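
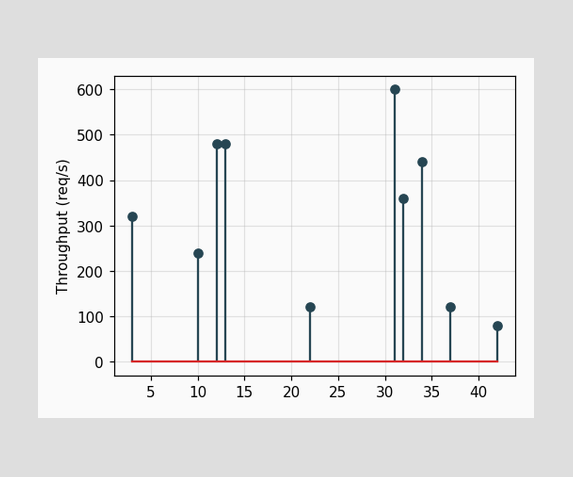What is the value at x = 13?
480req/s

The stem at x=13 reaches 480req/s.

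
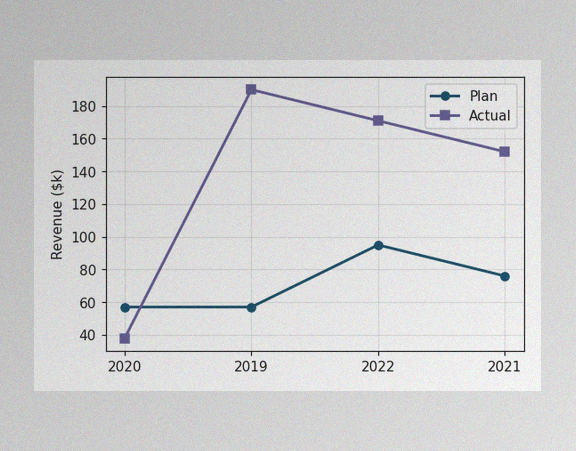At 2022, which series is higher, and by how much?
Actual, by $76k

The image has some photo noise and uneven lighting. At 2022, Actual sits above the other line by $76k.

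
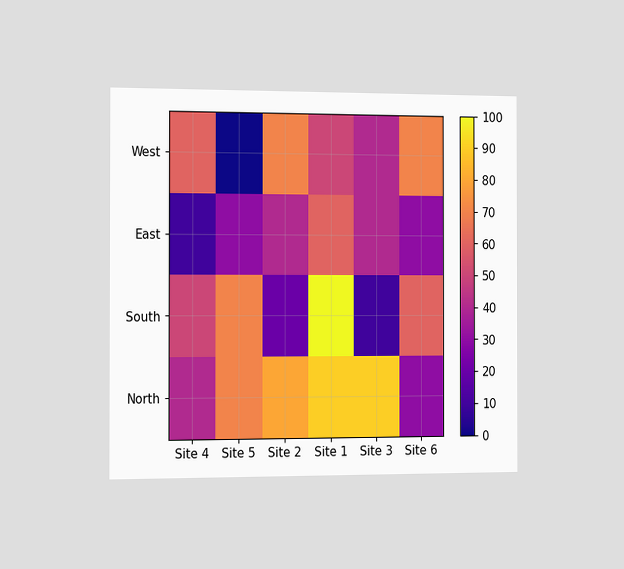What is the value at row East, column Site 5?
The chart is viewed slightly from the left. Matching cell (East, Site 5) against the colorbar gives 30.

30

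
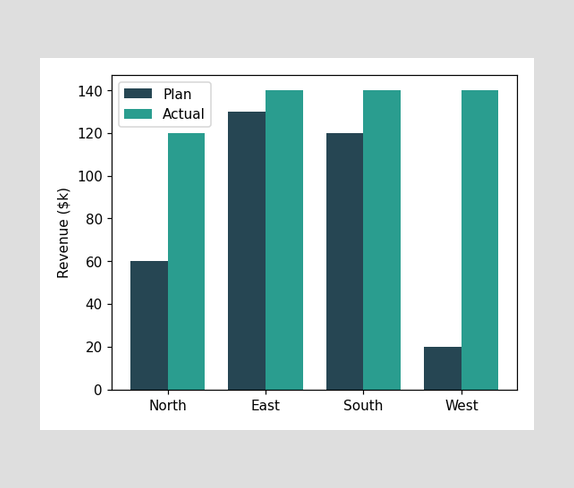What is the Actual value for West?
$140k

The Actual bar at West reaches $140k on the y-axis.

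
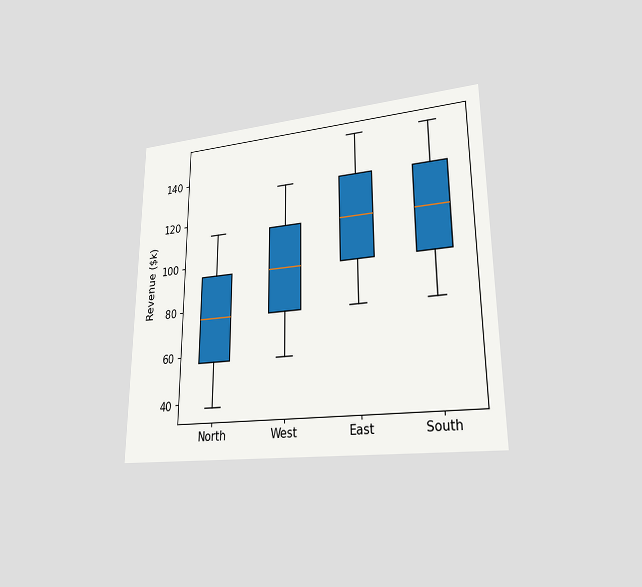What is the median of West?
The chart is viewed at a slight angle. The median line in the West box sits at $95k.

$95k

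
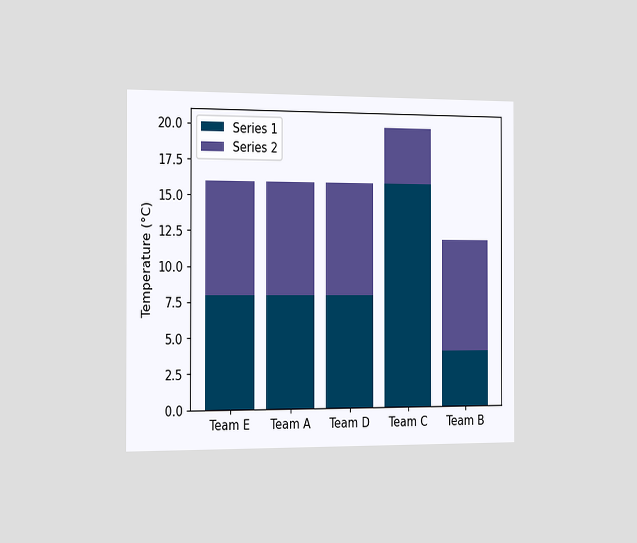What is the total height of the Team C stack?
The chart is viewed slightly from the left. The Team C stack's top reaches 20°C on the y-axis.

20°C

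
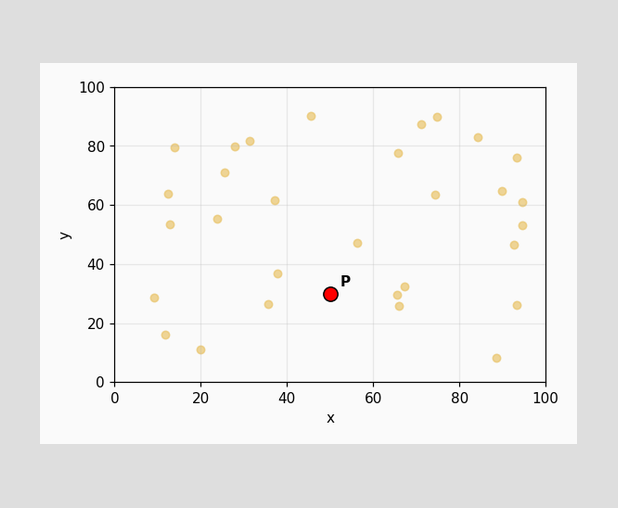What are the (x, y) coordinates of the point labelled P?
(50, 30)

Following the gridlines from P to each axis, P sits at (50, 30).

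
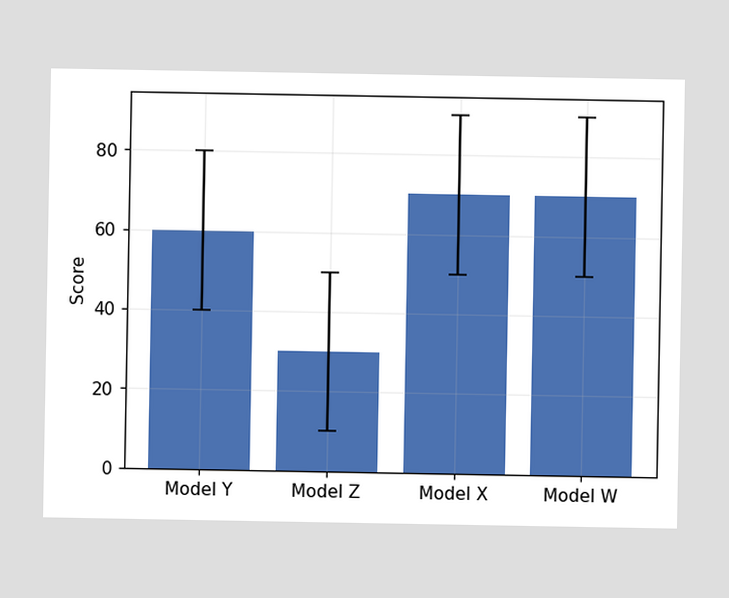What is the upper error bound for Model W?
The Model W bar's upper whisker reaches 90.

90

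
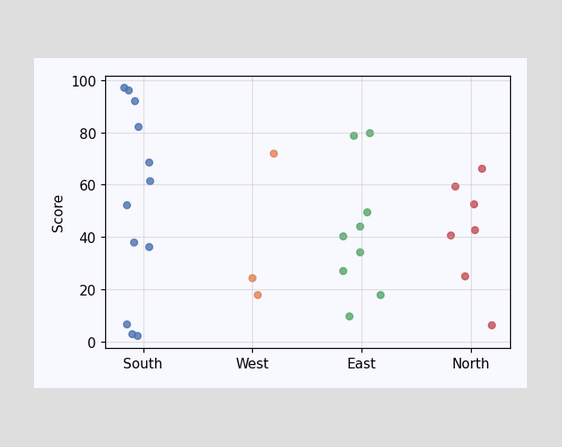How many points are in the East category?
9

Counting the markers in the East column gives 9.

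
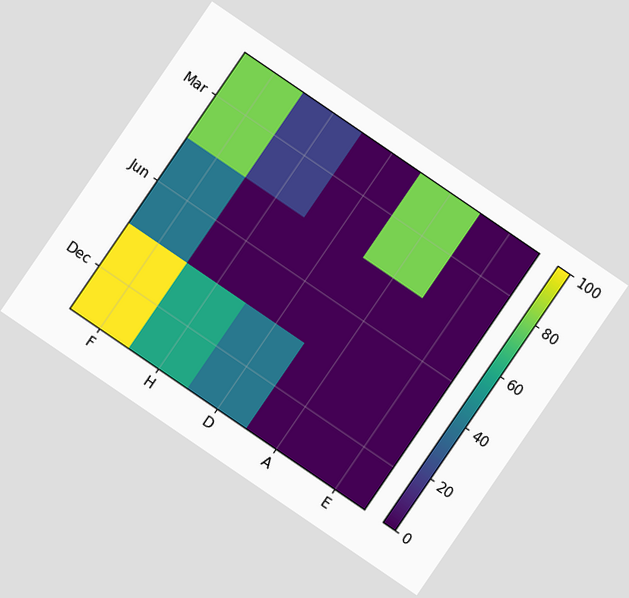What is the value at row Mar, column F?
The chart is tilted about 34° clockwise. Matching cell (Mar, F) against the colorbar gives 80.

80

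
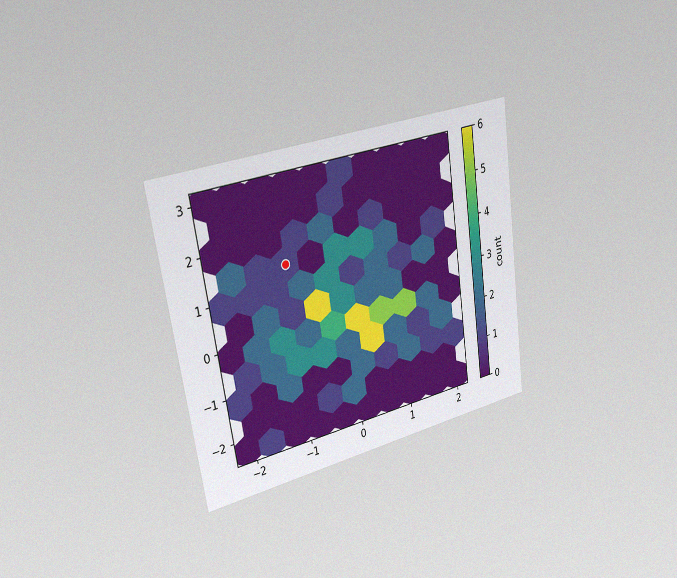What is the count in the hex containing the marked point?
The chart is tilted about 8° counter-clockwise and viewed slightly from the left, with some photo noise. The marked hex reads 1 on the colorbar.

1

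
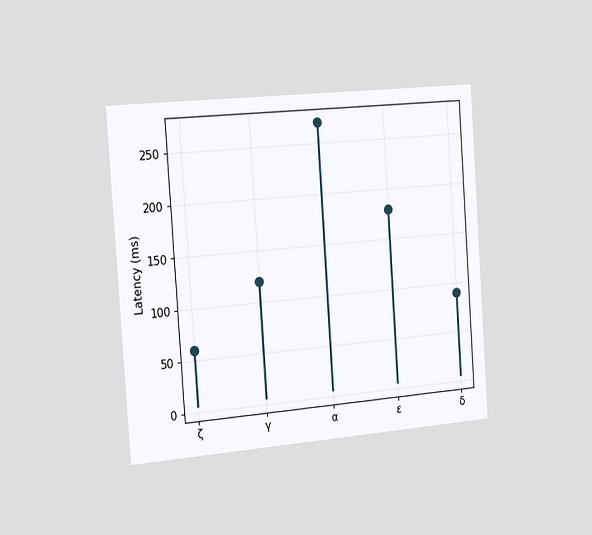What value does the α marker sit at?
The chart is tilted about 4° counter-clockwise and viewed slightly from the left. The α marker sits at 270ms.

270ms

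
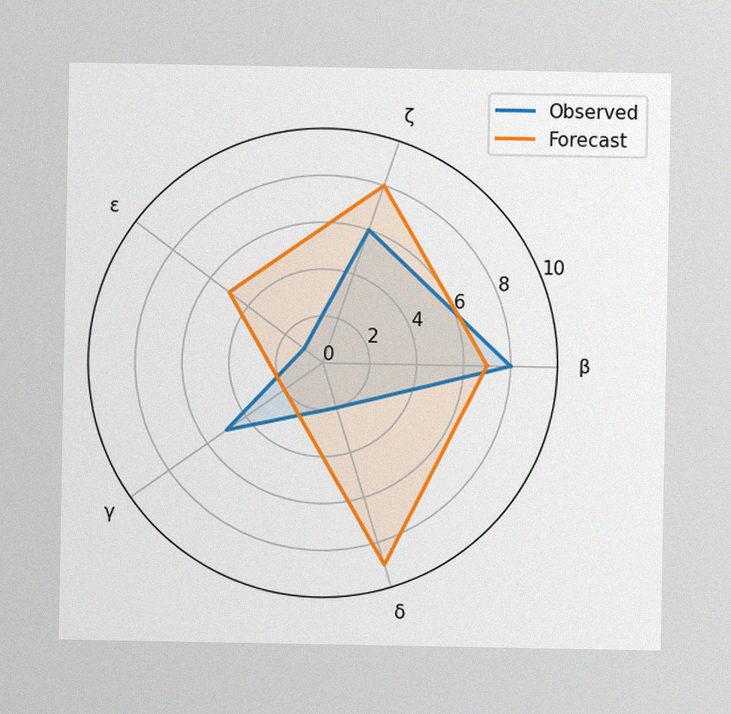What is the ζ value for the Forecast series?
8

The image has some photo noise and uneven lighting. On the ζ axis, Forecast reaches 8.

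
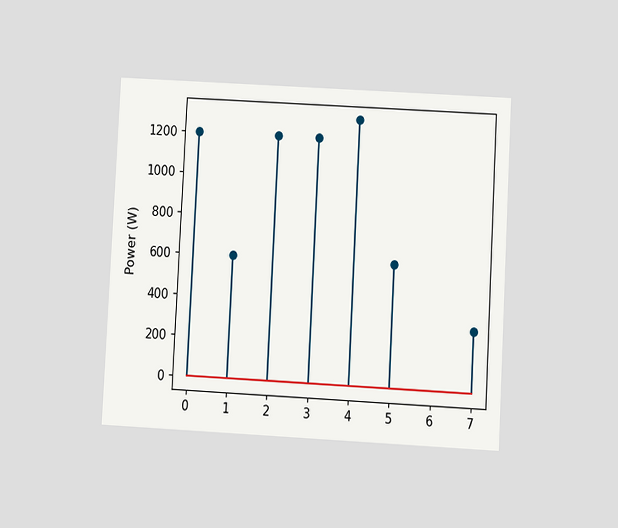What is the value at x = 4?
1300W

The chart is tilted about 3° clockwise and viewed at a slight angle. The stem at x=4 reaches 1300W.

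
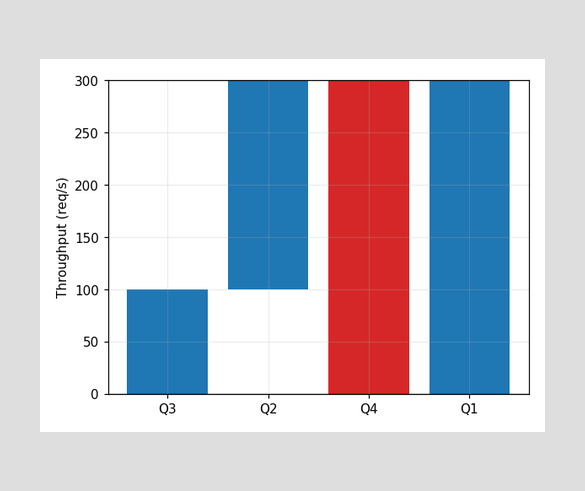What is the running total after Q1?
After Q1 the running total reaches 300req/s.

300req/s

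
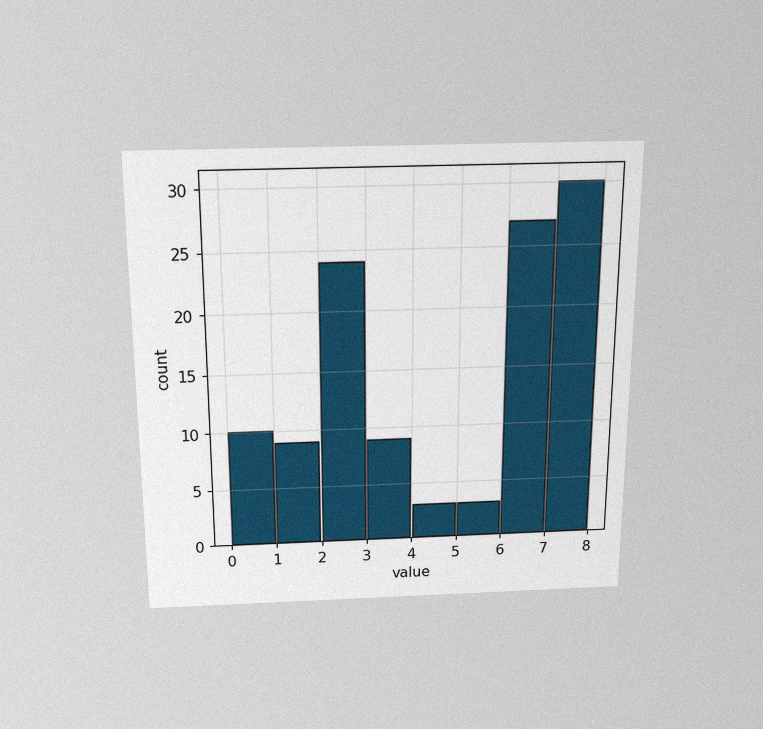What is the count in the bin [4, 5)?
The chart is viewed slightly from above, with some photo noise. The [4, 5) bin has height 3.

3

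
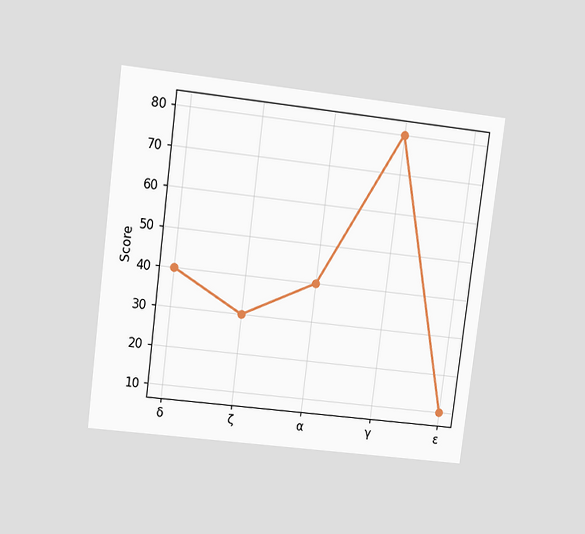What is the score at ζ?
30

The chart is tilted about 7° clockwise and viewed at a slight angle. At ζ, the line is at 30.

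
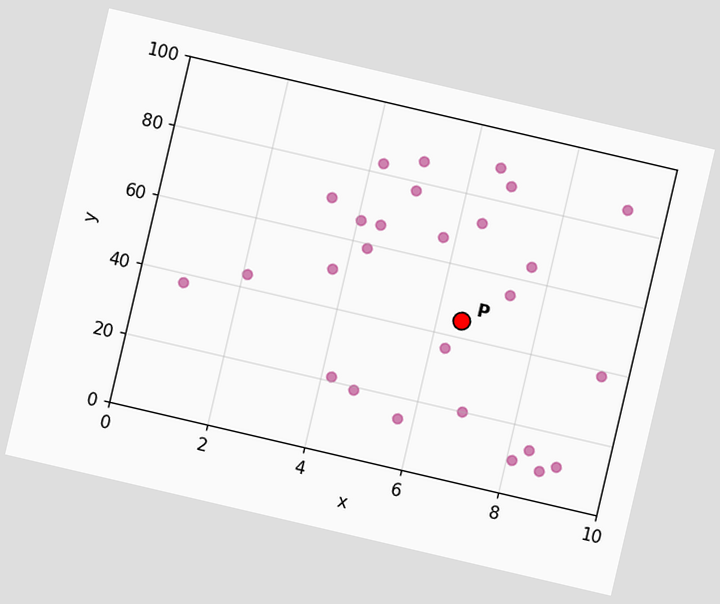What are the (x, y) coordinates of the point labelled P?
The chart is tilted about 13° clockwise. Following the gridlines from P to each axis, P sits at (6.5, 45).

(6.5, 45)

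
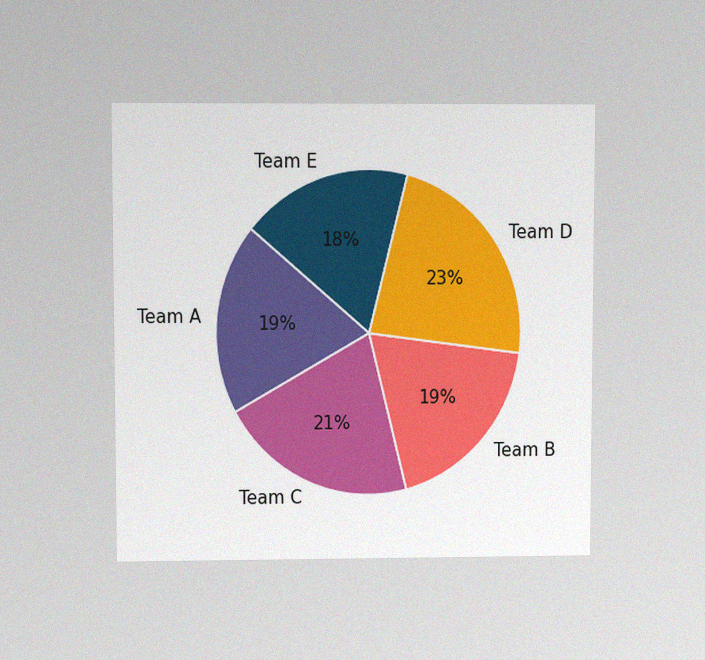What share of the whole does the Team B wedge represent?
19%

The chart is viewed at a slight angle, with some photo noise. The Team B slice takes up 19% of the pie.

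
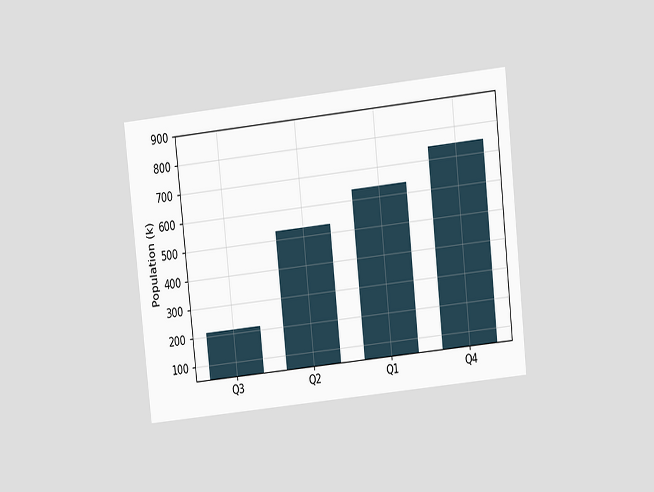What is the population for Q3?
The chart is tilted about 6° counter-clockwise and viewed at a slight angle. Reading along the chart's y-axis, the Q3 bar reaches 212k.

212k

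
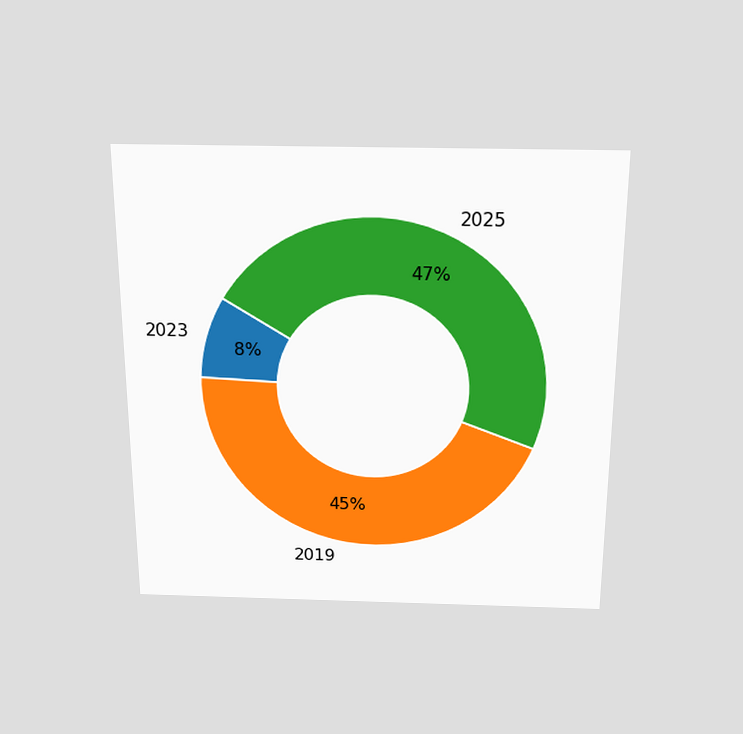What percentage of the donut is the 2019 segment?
The chart is viewed slightly from above. The 2019 segment takes up 45% of the ring.

45%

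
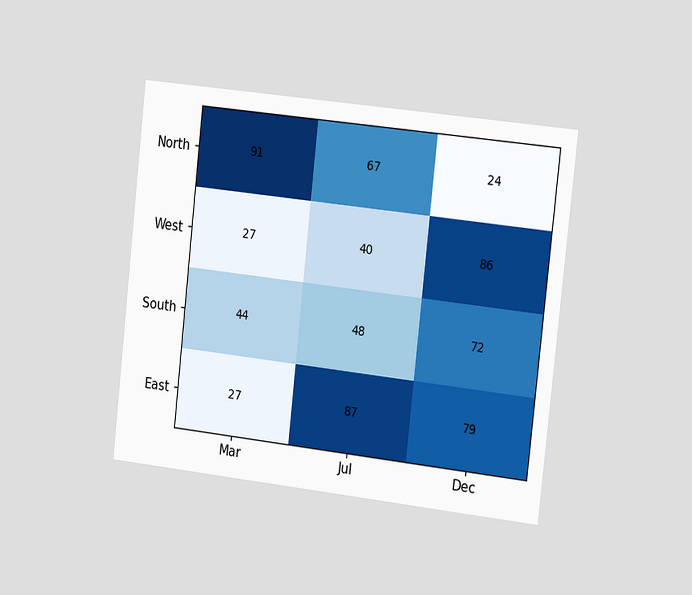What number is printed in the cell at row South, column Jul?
48

The chart is tilted about 6° clockwise and viewed slightly from the right. The (South, Jul) cell reads 48.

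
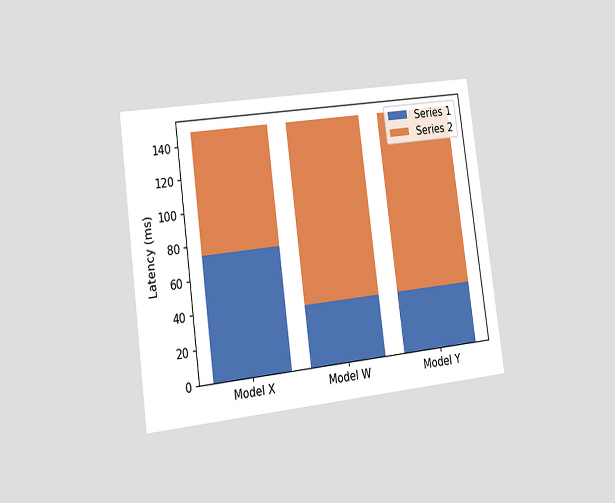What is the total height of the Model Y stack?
The chart is tilted about 8° counter-clockwise and viewed slightly from the left. The Model Y stack's top reaches 148ms on the y-axis.

148ms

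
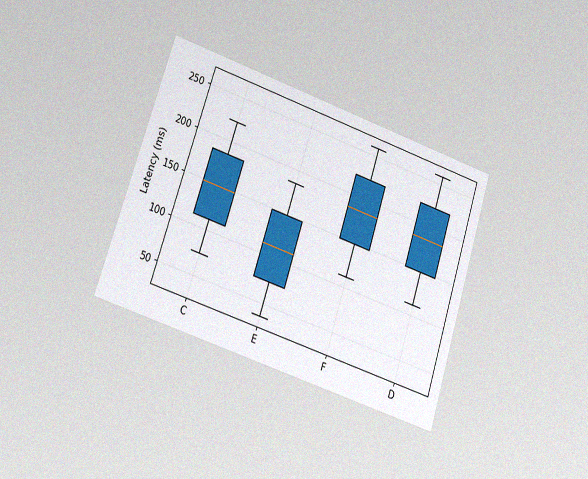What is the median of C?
148ms

The chart is tilted about 18° clockwise and viewed at a slight angle, with some photo noise. The median line in the C box sits at 148ms.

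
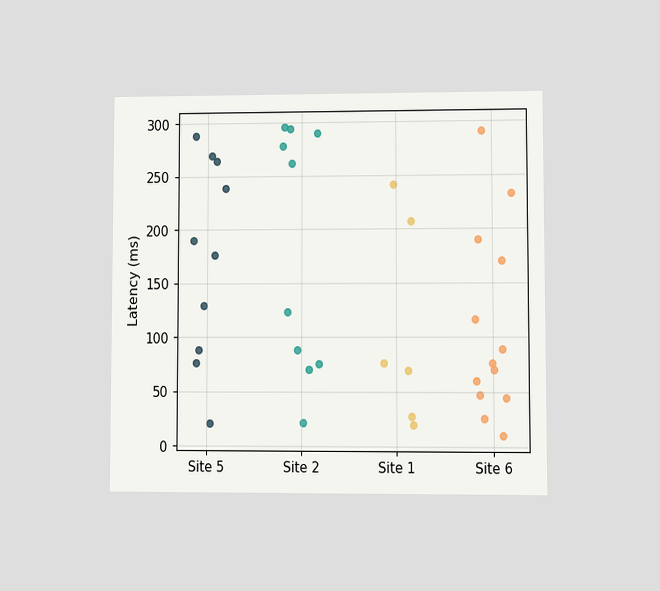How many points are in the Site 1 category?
The chart is viewed at a slight angle. Counting the markers in the Site 1 column gives 6.

6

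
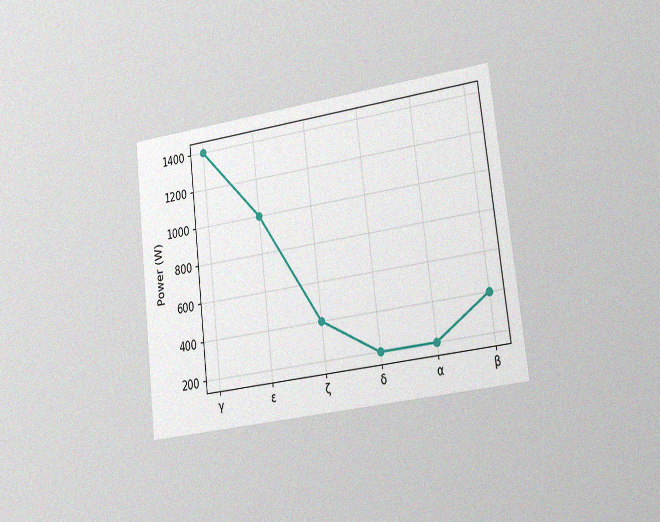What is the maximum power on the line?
1400W

The chart is tilted about 7° counter-clockwise and viewed slightly from the right, with some photo noise. The highest point is at γ, and reading across to the y-axis gives 1400W.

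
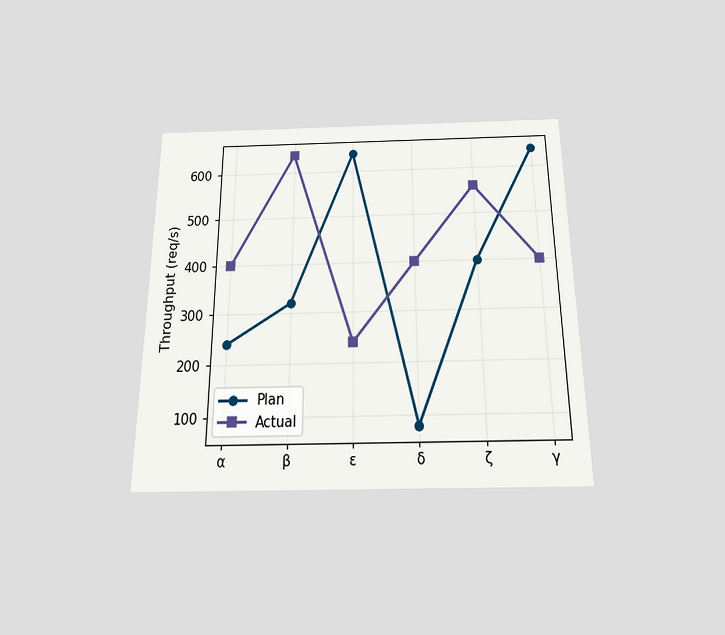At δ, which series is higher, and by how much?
Actual, by 320req/s

The chart is viewed slightly from below. At δ, Actual sits above the other line by 320req/s.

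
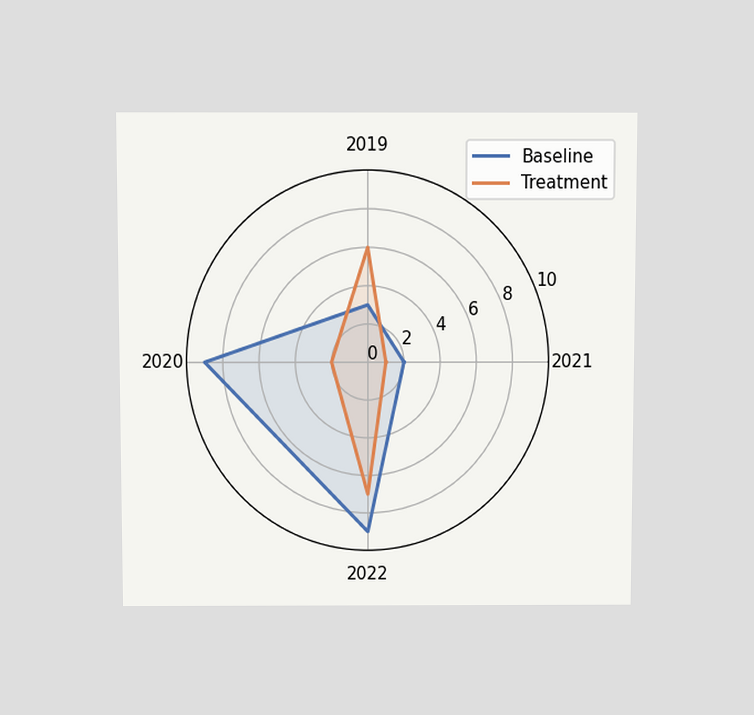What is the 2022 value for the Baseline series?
The chart is viewed slightly from above. On the 2022 axis, Baseline reaches 9.

9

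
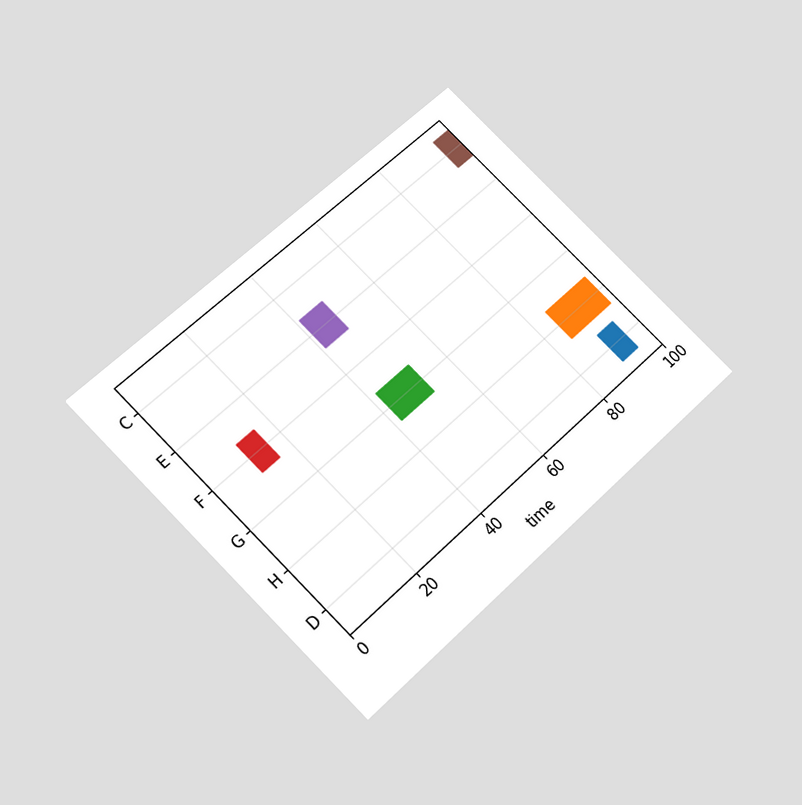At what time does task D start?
The chart is tilted about 45° counter-clockwise and viewed slightly from below. The D bar begins at t=90.

90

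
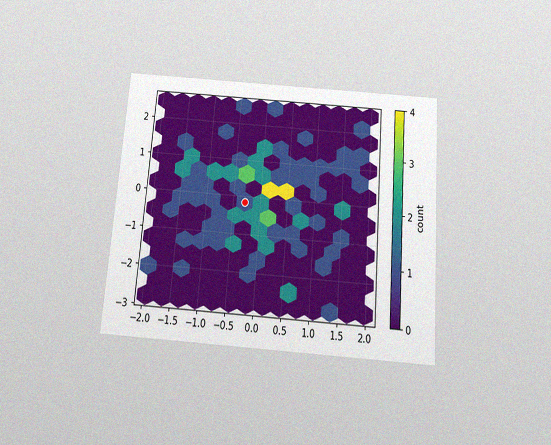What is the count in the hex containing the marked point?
1

The chart is tilted about 4° clockwise and viewed slightly from below, with some photo noise. The marked hex reads 1 on the colorbar.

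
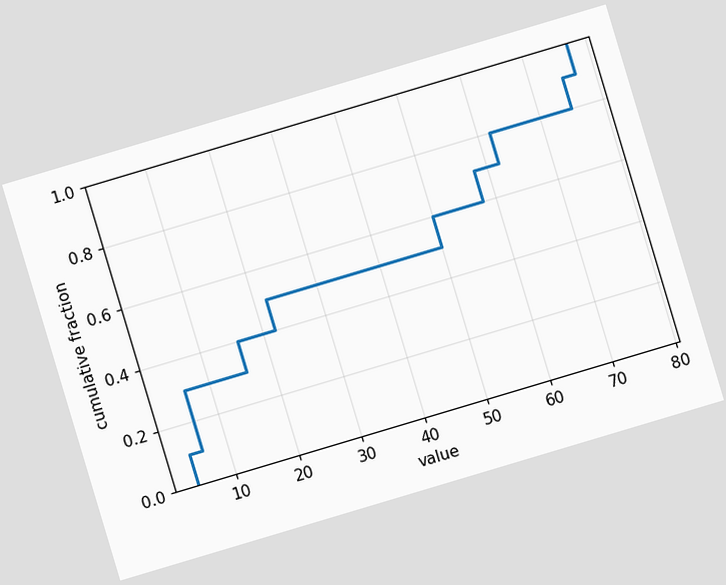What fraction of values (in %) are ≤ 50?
60%

The chart is tilted about 17° counter-clockwise. At x=50 the ECDF step is at 60%.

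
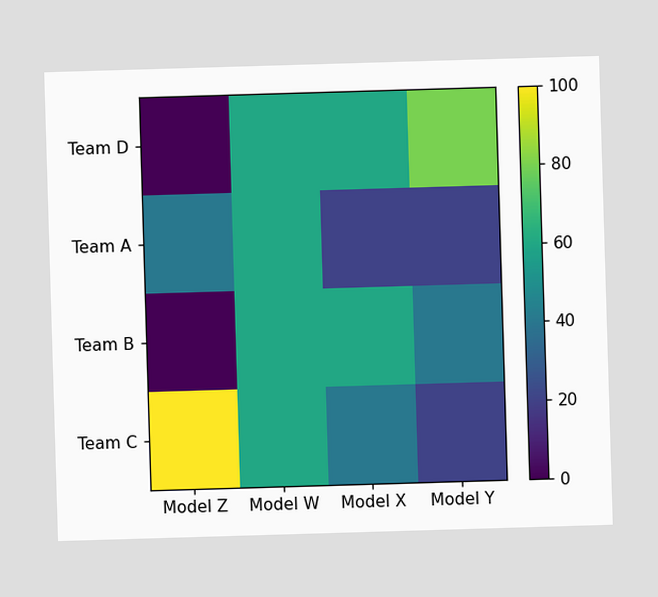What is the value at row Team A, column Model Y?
20

Matching cell (Team A, Model Y) against the colorbar gives 20.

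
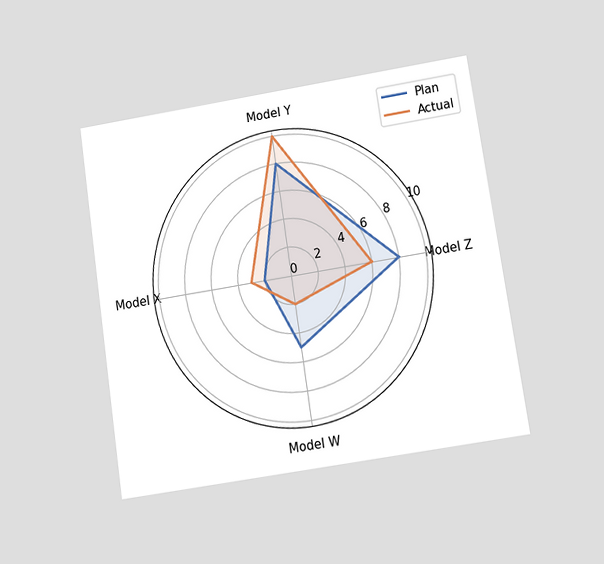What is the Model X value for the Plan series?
2

The chart is tilted about 8° counter-clockwise and viewed at a slight angle. On the Model X axis, Plan reaches 2.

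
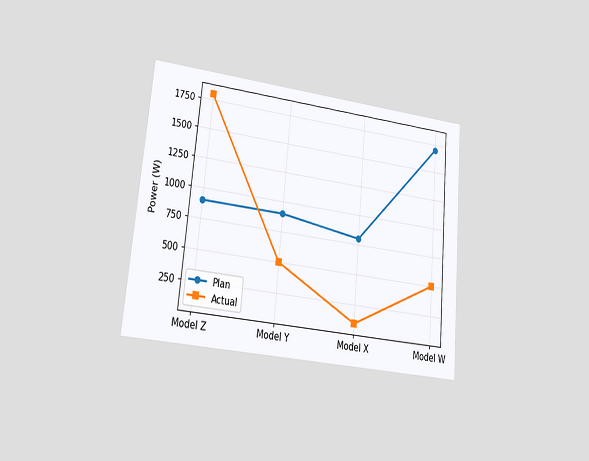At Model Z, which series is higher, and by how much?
Actual, by 900W

The chart is tilted about 5° clockwise and viewed at a slight angle. At Model Z, Actual sits above the other line by 900W.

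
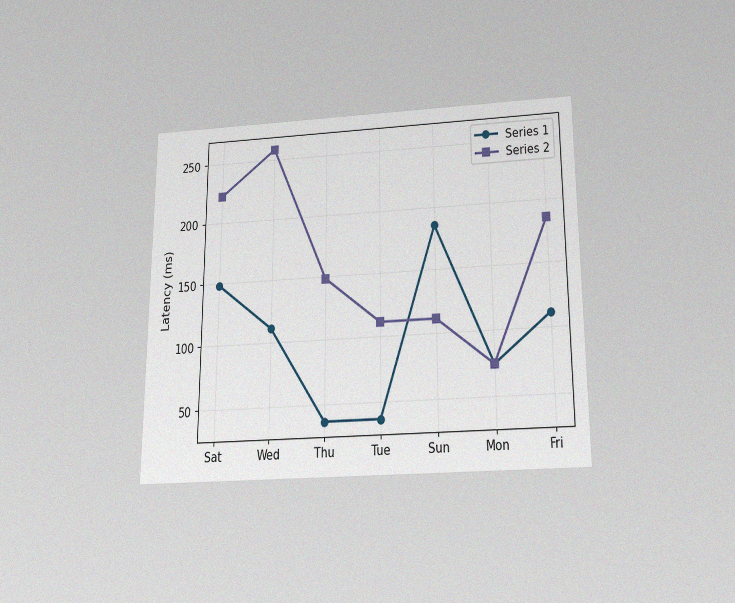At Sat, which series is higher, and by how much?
The chart is viewed slightly from below, with some photo noise. At Sat, Series 2 sits above the other line by 74ms.

Series 2, by 74ms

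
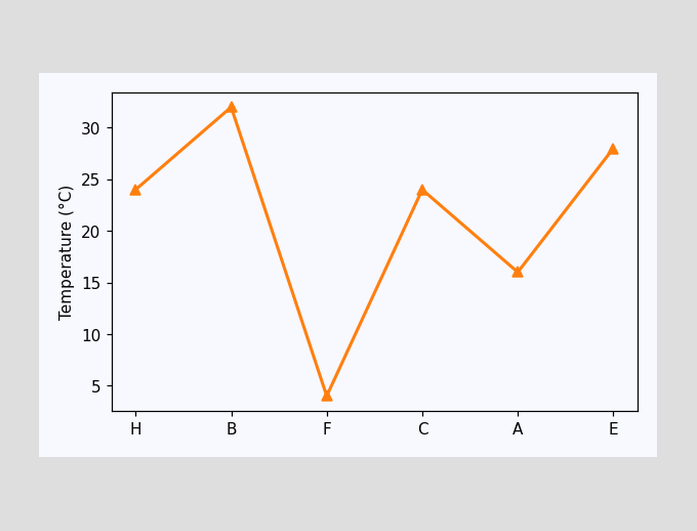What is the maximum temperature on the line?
32°C

The highest point is at B, and reading across to the y-axis gives 32°C.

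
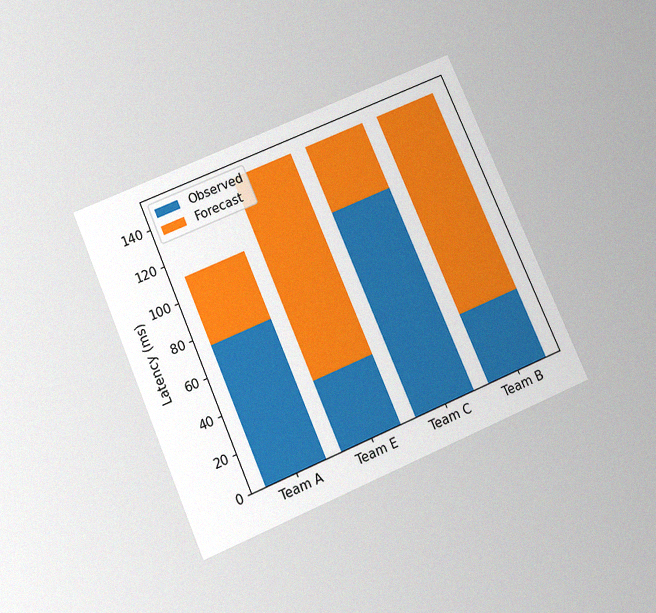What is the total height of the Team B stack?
The chart is tilted about 23° counter-clockwise and viewed slightly from below, with some photo noise. The Team B stack's top reaches 148ms on the y-axis.

148ms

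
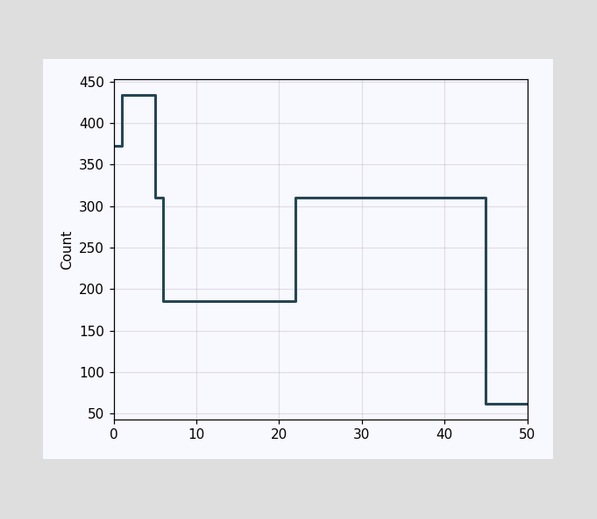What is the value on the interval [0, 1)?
372

On [0, 1) the step sits at 372.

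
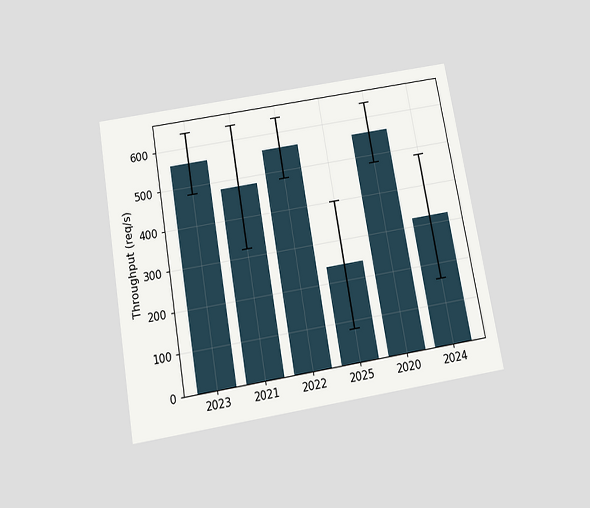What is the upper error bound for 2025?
The chart is tilted about 10° counter-clockwise and viewed slightly from below. The 2025 bar's upper whisker reaches 400req/s.

400req/s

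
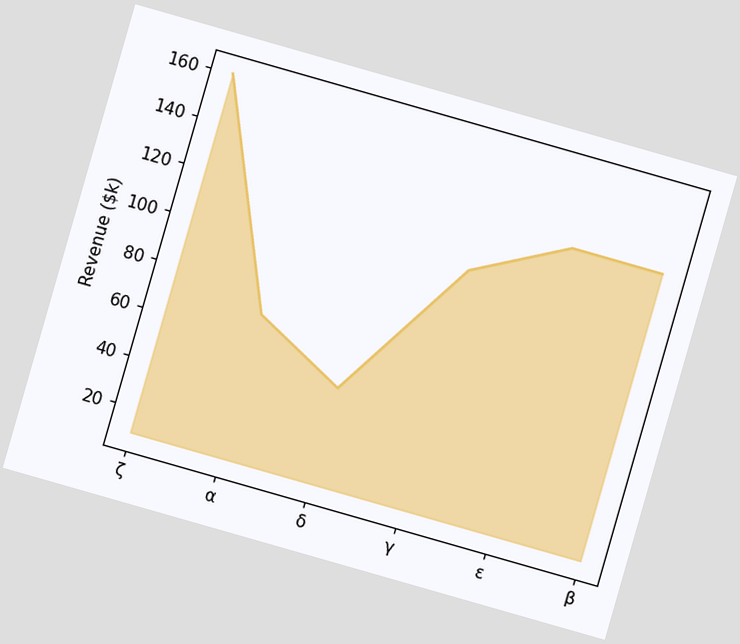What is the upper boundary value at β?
The chart is tilted about 16° clockwise. At β the upper boundary is at $130k.

$130k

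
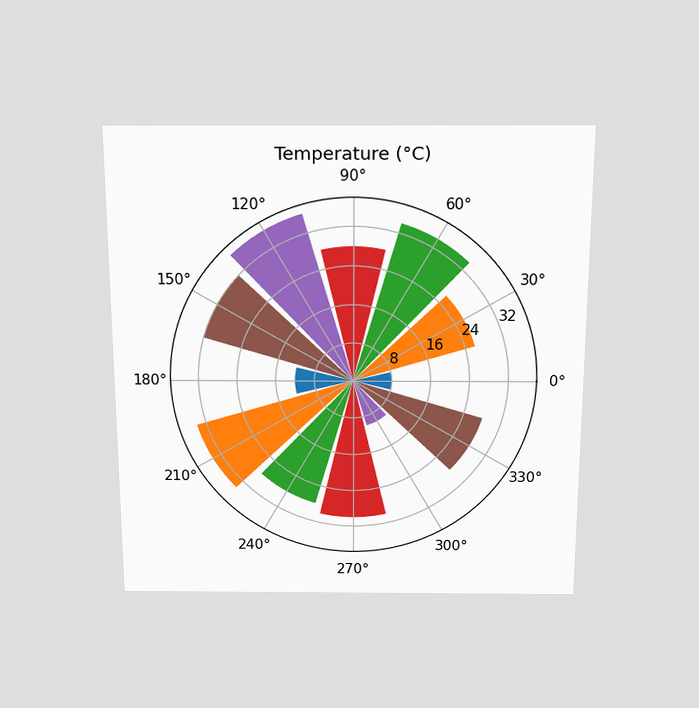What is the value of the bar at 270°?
30°C

The chart is viewed slightly from above. The bar at 270° reaches 30°C on the radial axis.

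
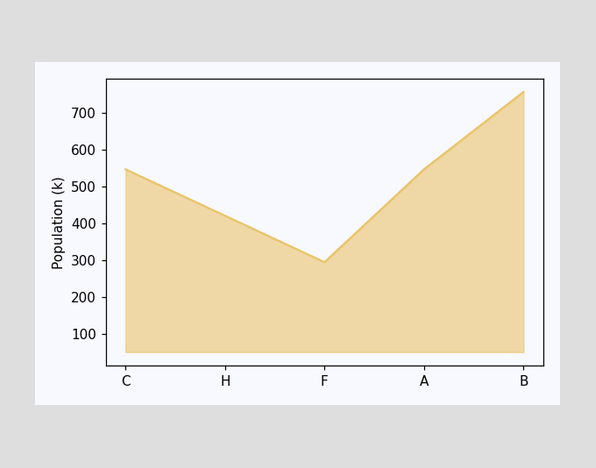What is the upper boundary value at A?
At A the upper boundary is at 546k.

546k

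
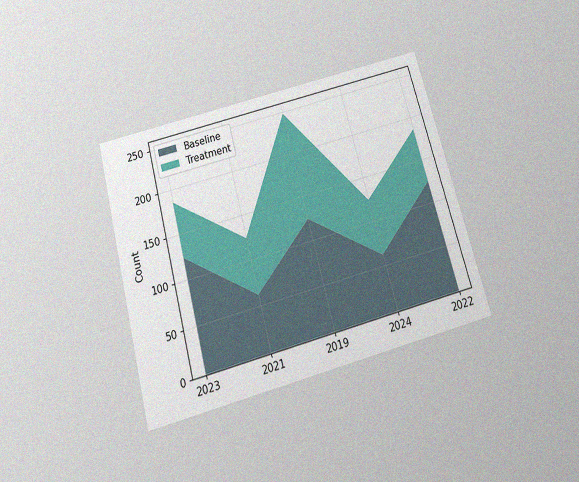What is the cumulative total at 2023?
186

The chart is tilted about 15° counter-clockwise and viewed slightly from below, with some photo noise. The stacked total at 2023 reaches 186.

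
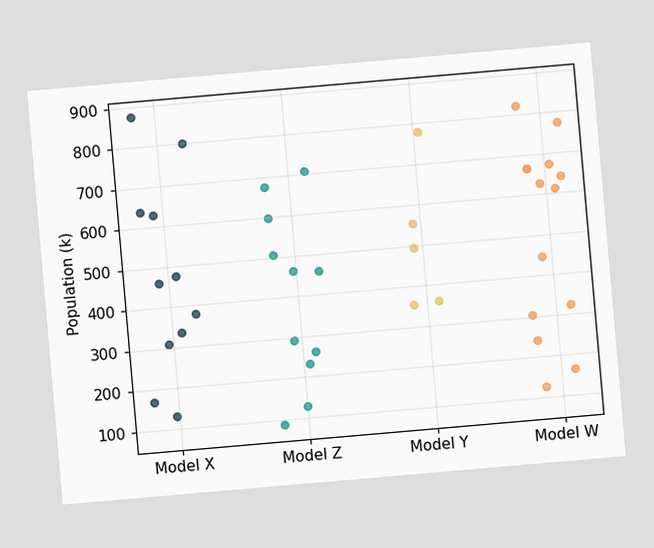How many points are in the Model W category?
The chart is tilted about 5° counter-clockwise. Counting the markers in the Model W column gives 14.

14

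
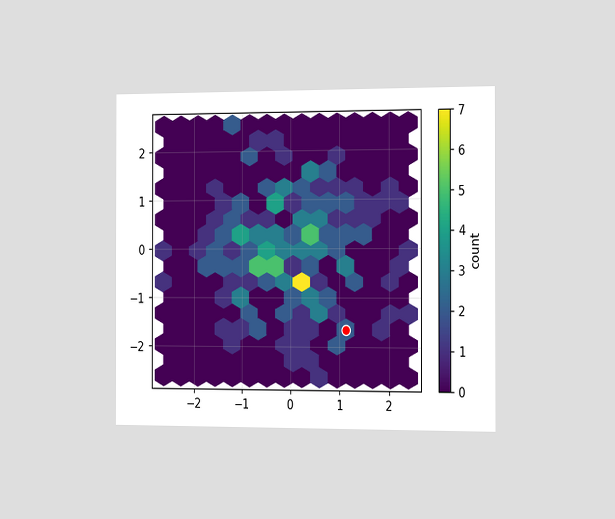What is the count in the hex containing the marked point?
The chart is viewed slightly from the right. The marked hex reads 2 on the colorbar.

2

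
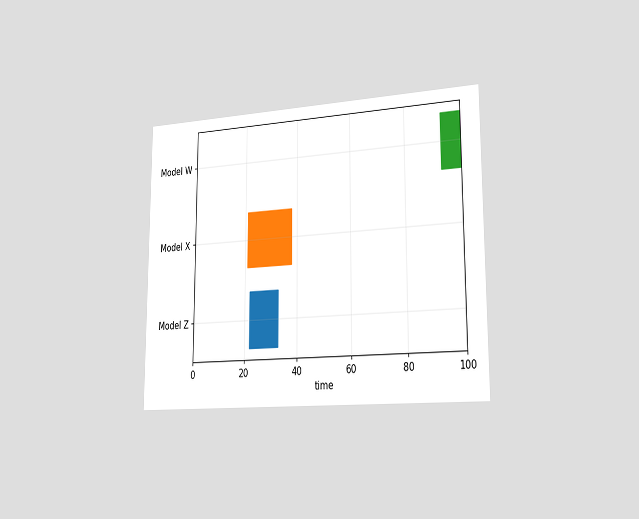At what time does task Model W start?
The chart is viewed slightly from the right. The Model W bar begins at t=93.

93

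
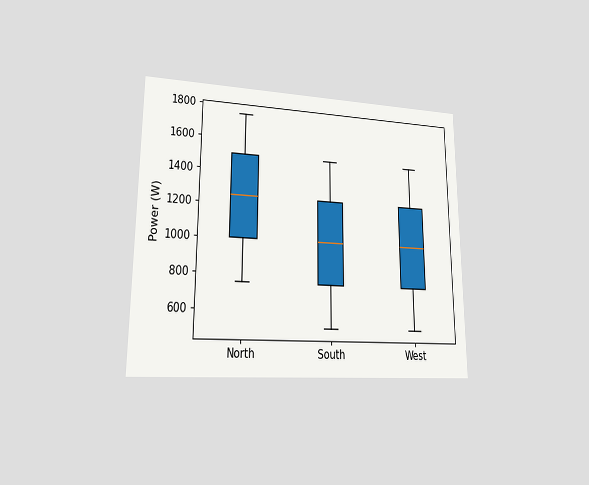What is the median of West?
The chart is viewed at a slight angle. The median line in the West box sits at 1000W.

1000W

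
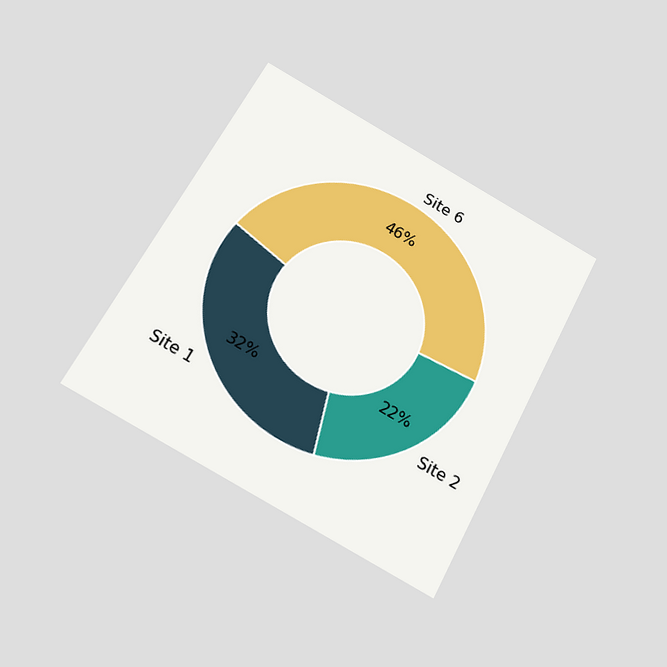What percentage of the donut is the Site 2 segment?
The chart is tilted about 28° clockwise and viewed slightly from below. The Site 2 segment takes up 22% of the ring.

22%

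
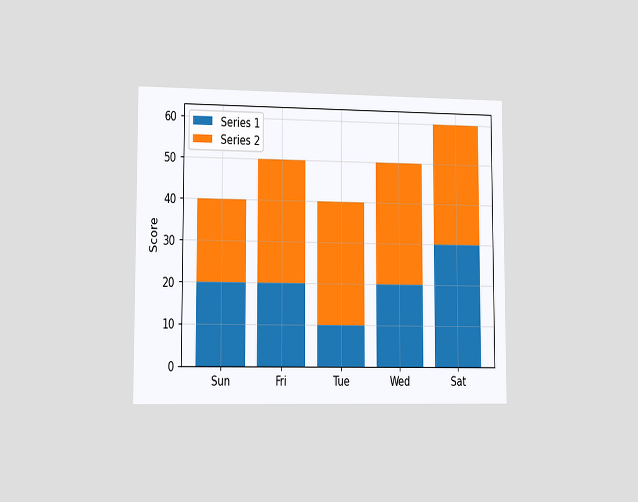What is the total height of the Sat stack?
The chart is viewed slightly from the left. The Sat stack's top reaches 60 on the y-axis.

60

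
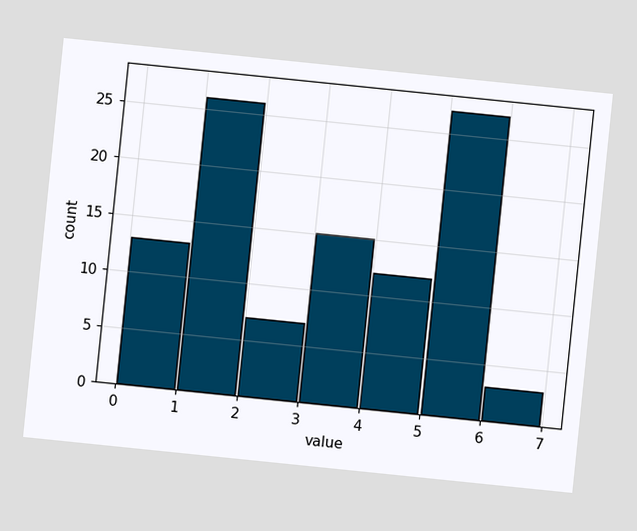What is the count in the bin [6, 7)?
3

The chart is tilted about 6° clockwise. The [6, 7) bin has height 3.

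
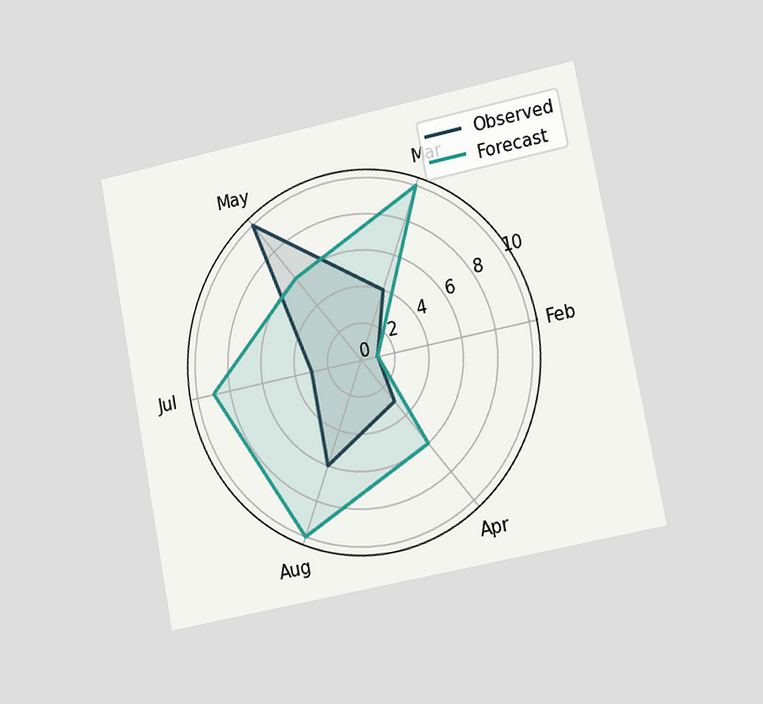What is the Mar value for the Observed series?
The chart is tilted about 11° counter-clockwise and viewed slightly from the right. On the Mar axis, Observed reaches 4.

4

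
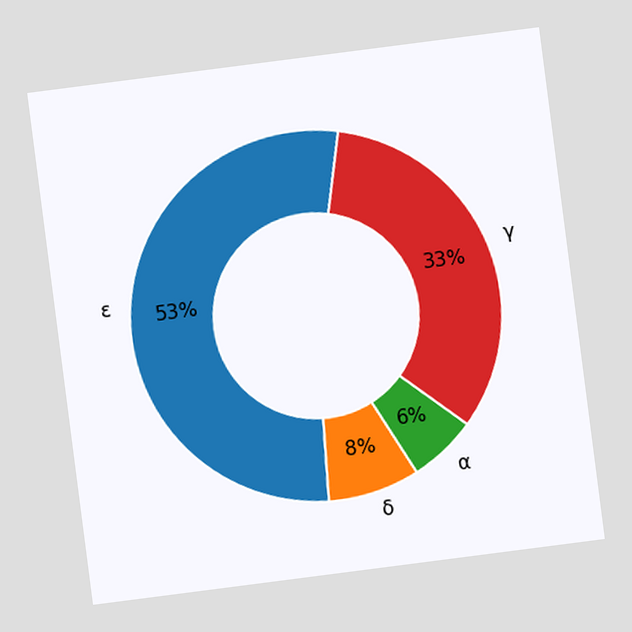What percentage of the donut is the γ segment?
33%

The chart is tilted about 7° counter-clockwise. The γ segment takes up 33% of the ring.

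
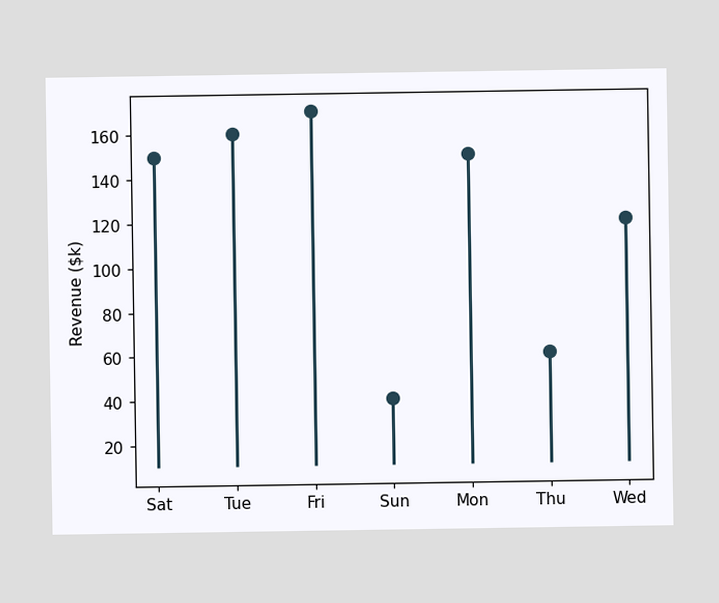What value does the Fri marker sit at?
The Fri marker sits at $170k.

$170k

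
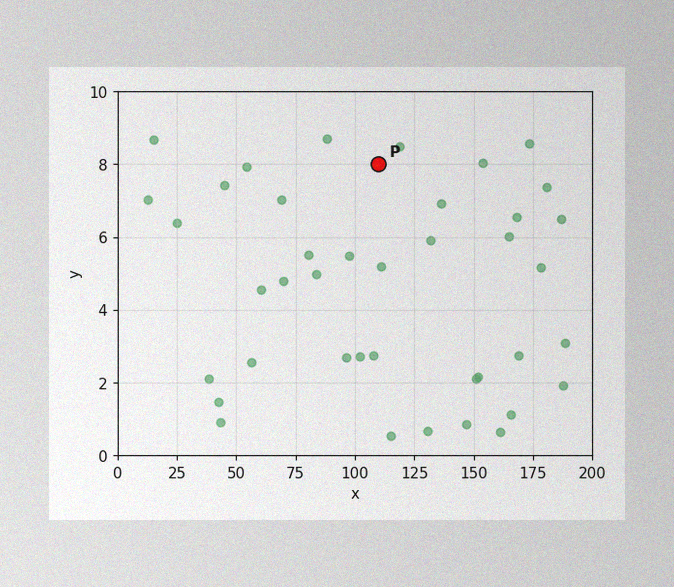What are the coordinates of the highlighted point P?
The image has some photo noise and uneven lighting. Following the gridlines from P to each axis, P sits at (110, 8).

(110, 8)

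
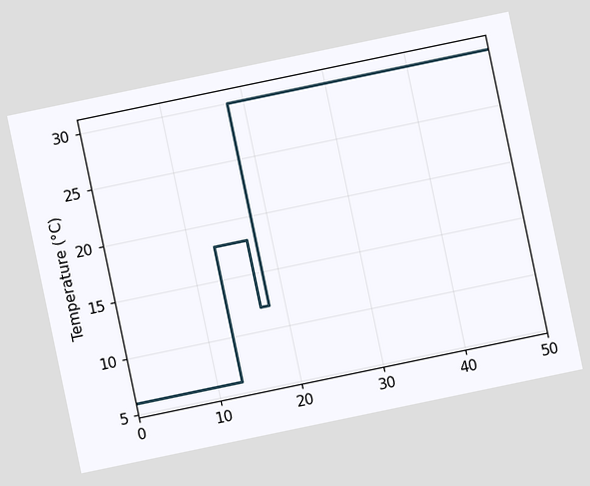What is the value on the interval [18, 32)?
The chart is tilted about 12° counter-clockwise. On [18, 32) the step sits at 30°C.

30°C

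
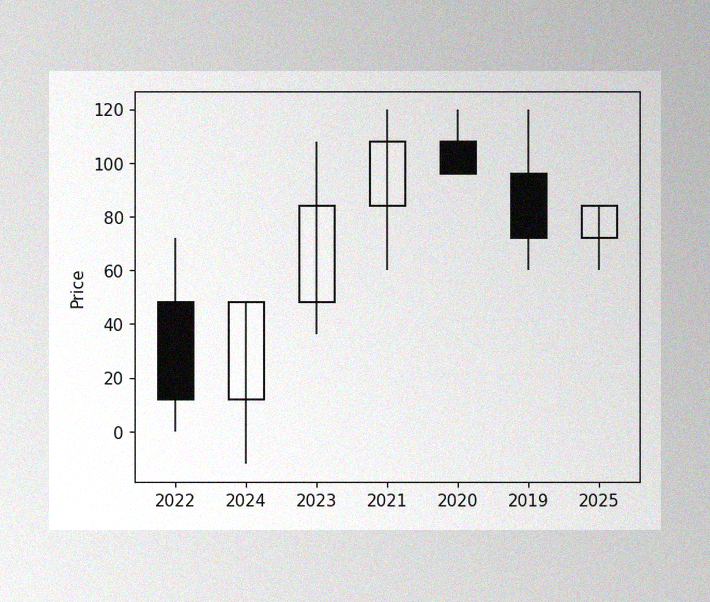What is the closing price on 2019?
72

The image has some photo noise and uneven lighting. The 2019 candle closes at 72.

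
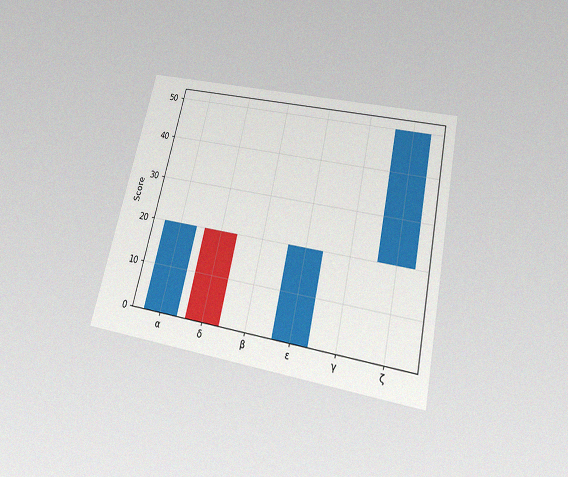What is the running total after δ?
The chart is tilted about 12° clockwise and viewed slightly from below, with some photo noise. After δ the running total reaches 0.

0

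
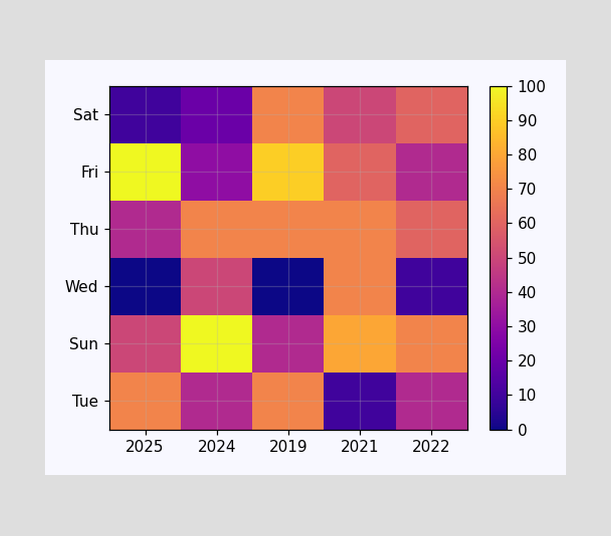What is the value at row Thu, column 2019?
Matching cell (Thu, 2019) against the colorbar gives 70.

70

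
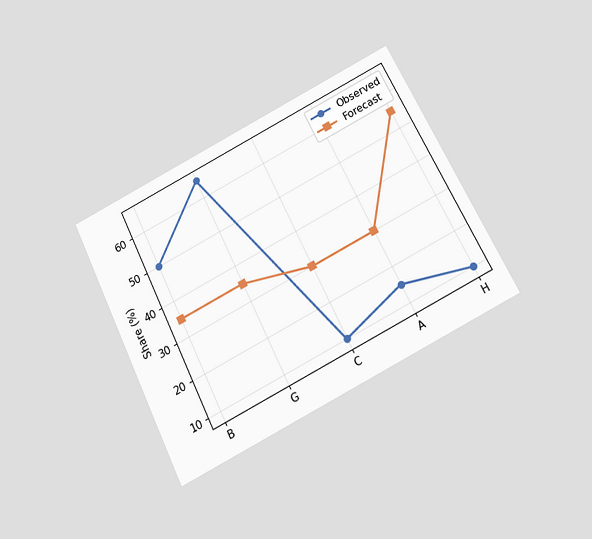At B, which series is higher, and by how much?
Observed, by 15%

The chart is tilted about 27° counter-clockwise and viewed slightly from below. At B, Observed sits above the other line by 15%.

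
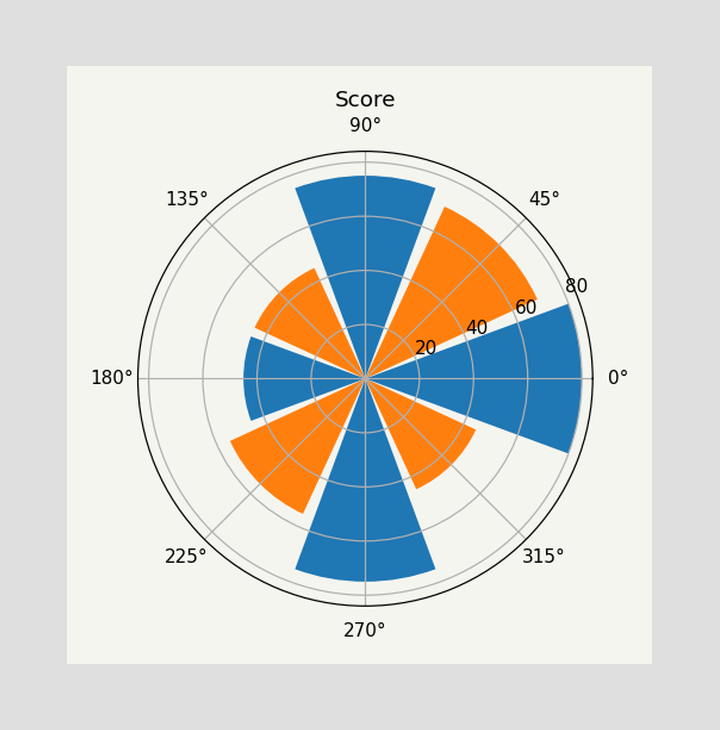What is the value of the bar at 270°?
75

The bar at 270° reaches 75 on the radial axis.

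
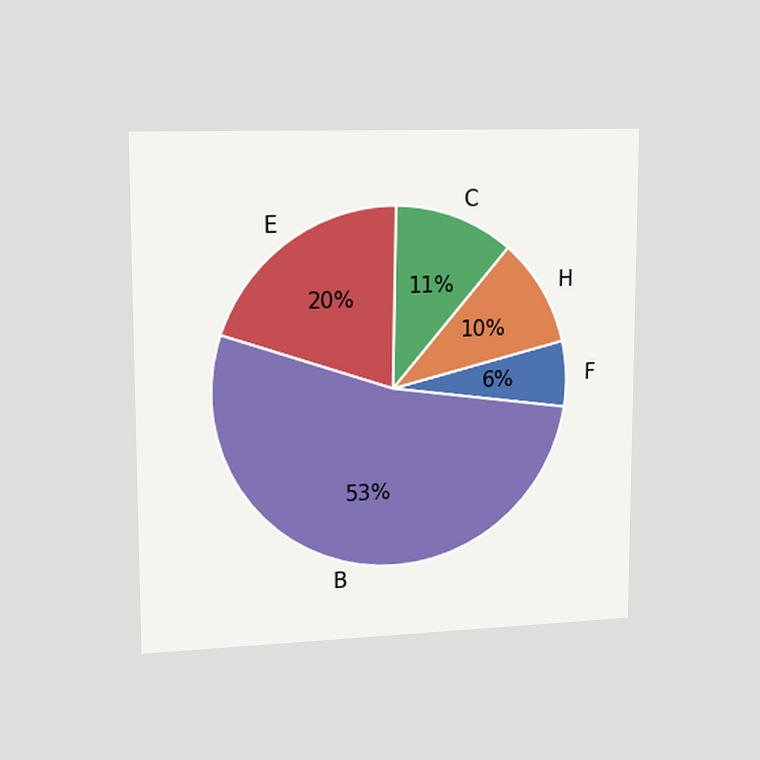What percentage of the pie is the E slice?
20%

The chart is viewed slightly from the left. The E slice takes up 20% of the pie.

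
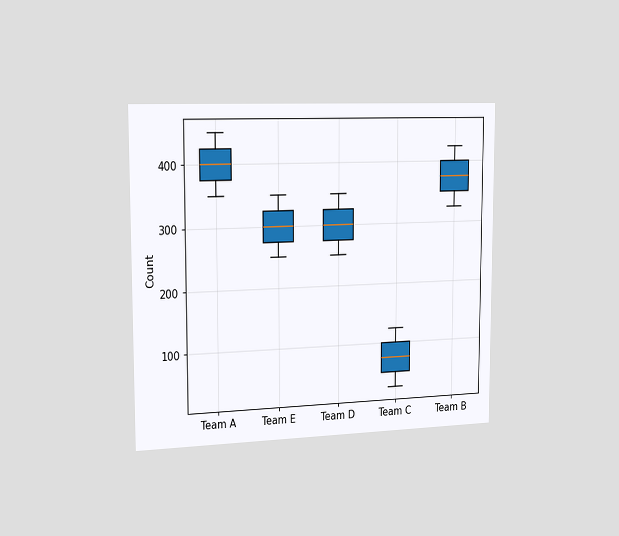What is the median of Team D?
The chart is viewed slightly from the left. The median line in the Team D box sits at 300.

300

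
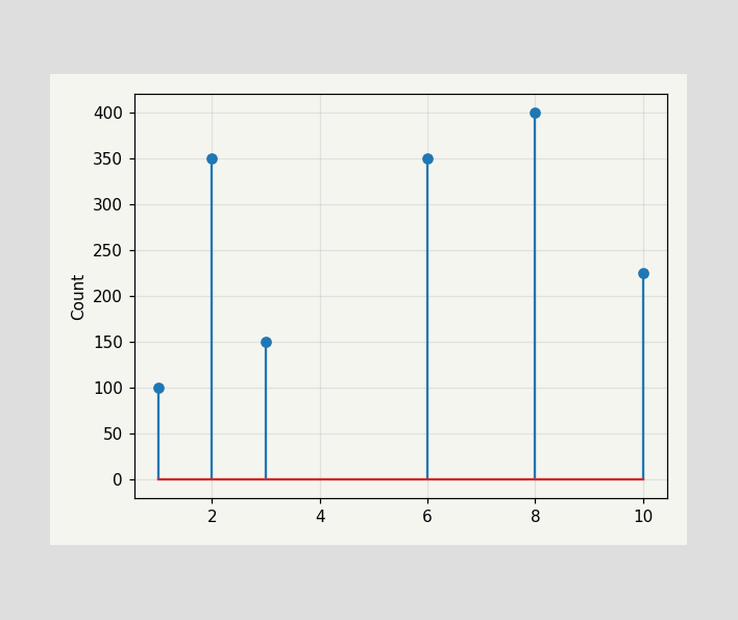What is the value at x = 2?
350

The stem at x=2 reaches 350.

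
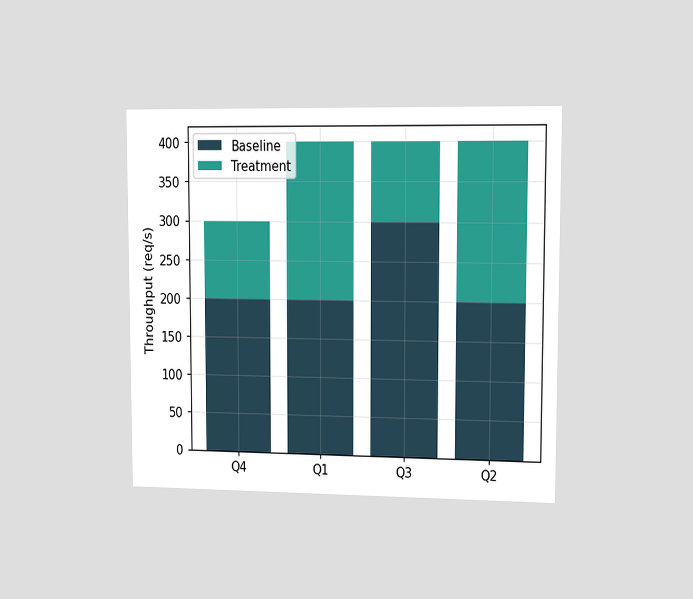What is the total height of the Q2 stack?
400req/s

The chart is viewed slightly from the right. The Q2 stack's top reaches 400req/s on the y-axis.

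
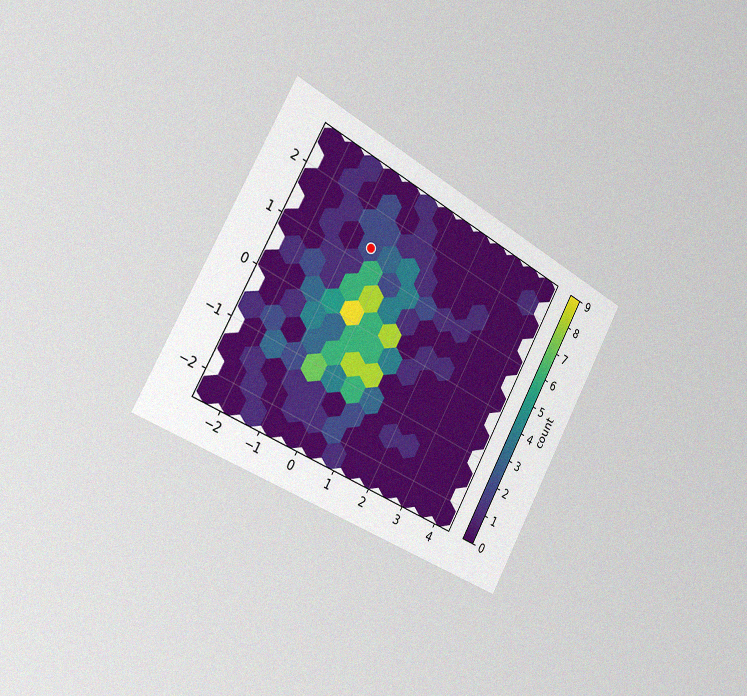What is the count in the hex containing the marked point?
The chart is tilted about 29° clockwise and viewed slightly from the left, with some photo noise. The marked hex reads 2 on the colorbar.

2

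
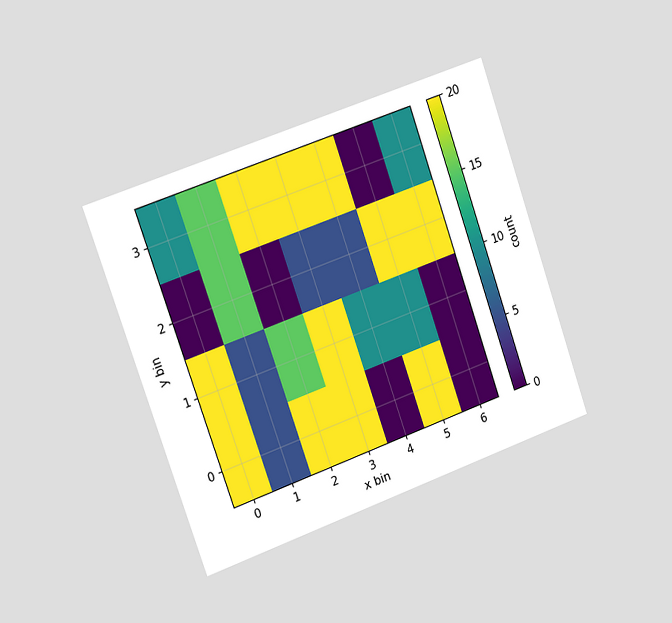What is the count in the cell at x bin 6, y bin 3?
The chart is tilted about 19° counter-clockwise and viewed slightly from the left. Matching the cell (6, 3) against the colorbar gives 10.

10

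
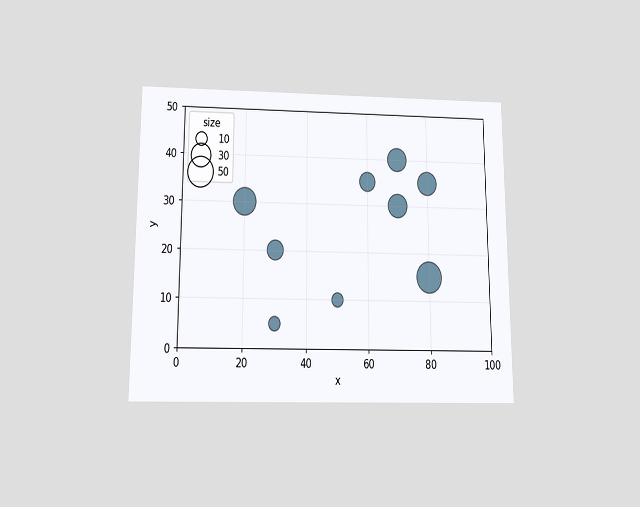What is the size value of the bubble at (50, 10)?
The chart is viewed slightly from below. Matching the bubble at (50, 10) against the size legend gives 10.

10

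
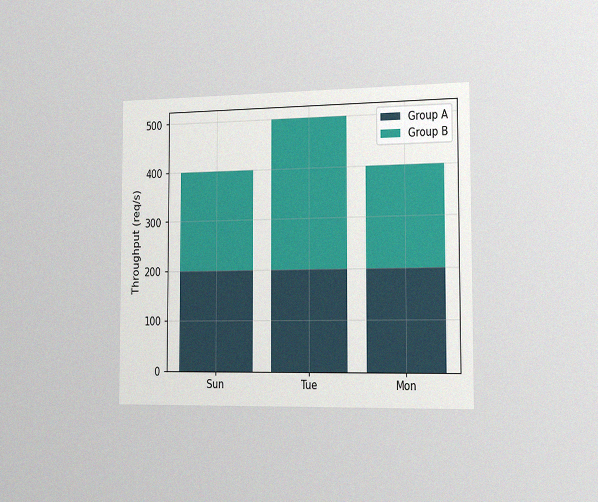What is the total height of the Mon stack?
The chart is viewed slightly from the right, with some photo noise. The Mon stack's top reaches 400req/s on the y-axis.

400req/s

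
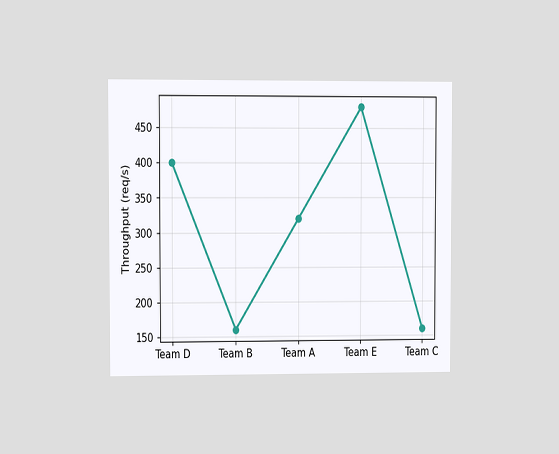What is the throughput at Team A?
The chart is viewed at a slight angle. At Team A, the line is at 320req/s.

320req/s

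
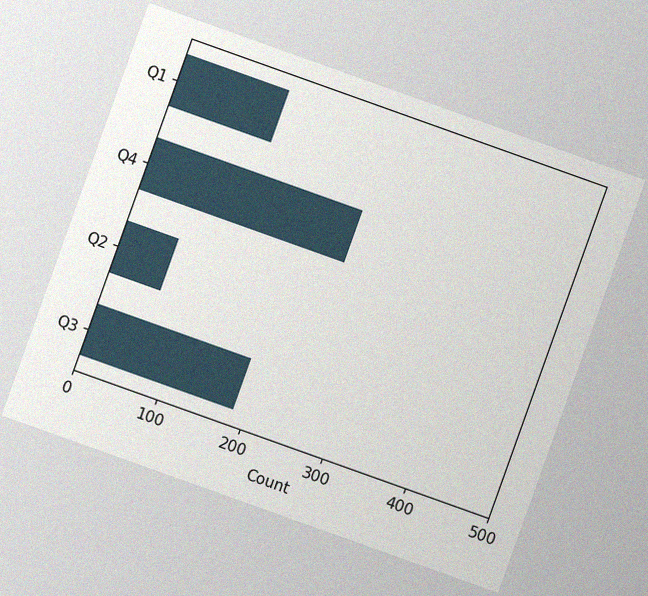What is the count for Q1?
124

The chart is tilted about 20° clockwise, with some photo noise. Reading along the chart's x-axis, the Q1 bar reaches 124.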